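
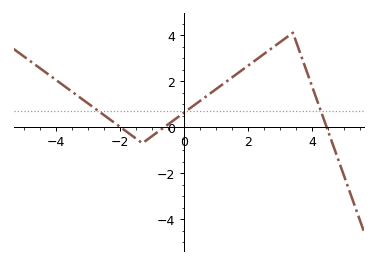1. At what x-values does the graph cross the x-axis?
-1.99, -0.615, 4.45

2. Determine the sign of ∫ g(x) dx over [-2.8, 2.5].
positive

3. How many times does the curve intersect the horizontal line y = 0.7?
3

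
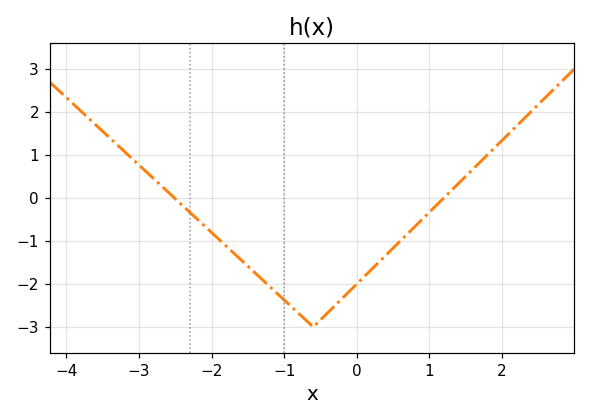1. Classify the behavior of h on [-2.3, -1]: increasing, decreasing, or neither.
decreasing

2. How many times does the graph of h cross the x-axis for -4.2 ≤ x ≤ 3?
2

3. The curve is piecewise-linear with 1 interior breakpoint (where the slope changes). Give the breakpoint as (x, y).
(-0.6, -3)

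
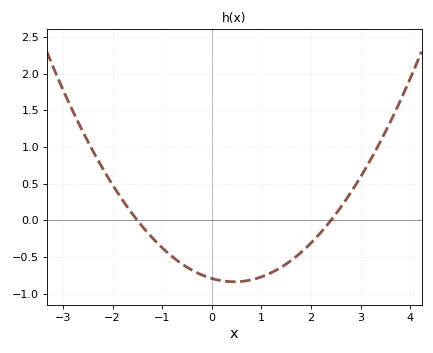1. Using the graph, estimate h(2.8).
0.4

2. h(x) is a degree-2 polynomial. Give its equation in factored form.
y = 0.22(x + 1.5)(x - 2.4)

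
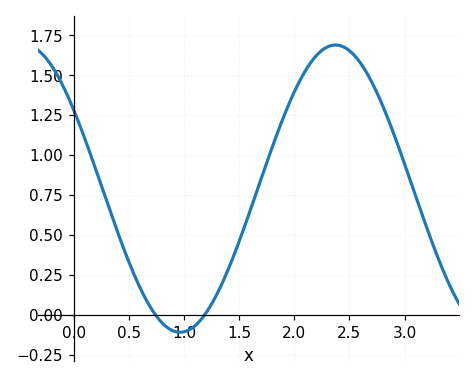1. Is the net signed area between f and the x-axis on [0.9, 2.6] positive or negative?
positive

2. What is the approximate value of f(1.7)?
0.85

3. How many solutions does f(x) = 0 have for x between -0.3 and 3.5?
2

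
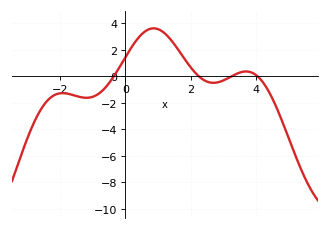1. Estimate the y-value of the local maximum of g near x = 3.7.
0.4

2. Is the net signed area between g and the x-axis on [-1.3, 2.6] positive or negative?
positive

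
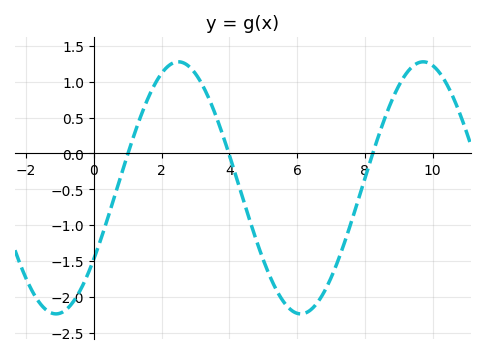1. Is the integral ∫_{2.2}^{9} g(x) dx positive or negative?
negative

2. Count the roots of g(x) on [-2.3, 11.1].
3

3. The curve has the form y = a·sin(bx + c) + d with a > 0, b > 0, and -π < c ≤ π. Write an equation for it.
y = 1.76sin(0.87x - 0.6) - 0.48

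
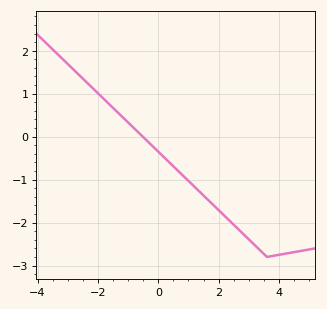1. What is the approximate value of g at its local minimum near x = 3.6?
-2.8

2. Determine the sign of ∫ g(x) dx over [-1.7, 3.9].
negative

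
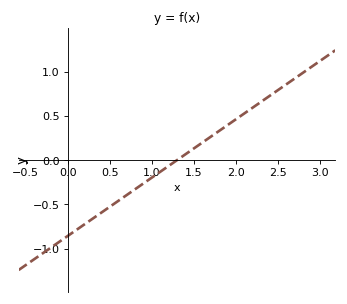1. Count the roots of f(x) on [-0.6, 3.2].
1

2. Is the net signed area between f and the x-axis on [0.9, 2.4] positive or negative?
positive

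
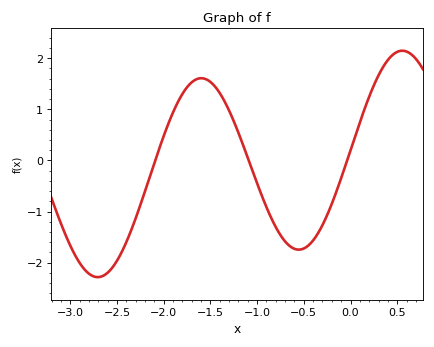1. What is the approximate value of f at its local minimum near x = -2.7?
-2.28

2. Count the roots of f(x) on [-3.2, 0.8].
3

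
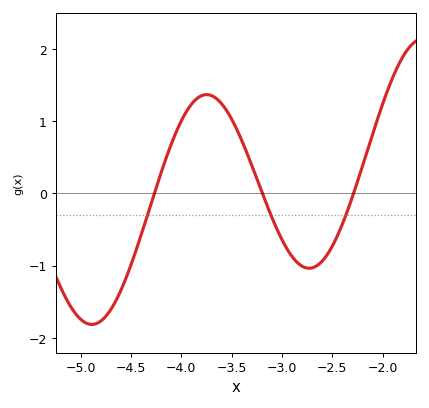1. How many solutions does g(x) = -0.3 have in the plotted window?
3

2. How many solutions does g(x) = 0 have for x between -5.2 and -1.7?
3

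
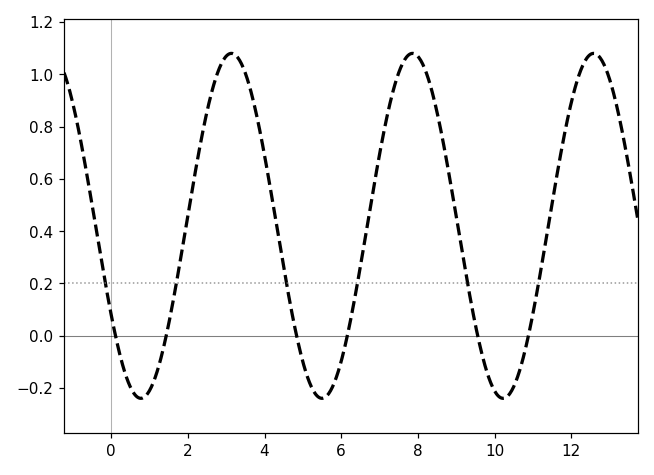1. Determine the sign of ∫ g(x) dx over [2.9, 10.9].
positive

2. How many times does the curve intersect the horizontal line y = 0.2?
6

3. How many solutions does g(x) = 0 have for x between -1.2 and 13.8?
6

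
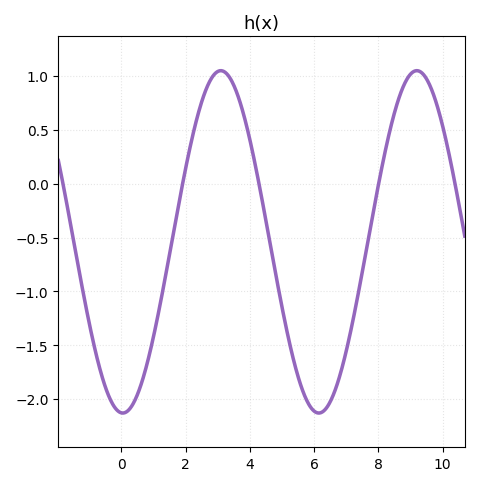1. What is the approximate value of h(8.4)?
0.542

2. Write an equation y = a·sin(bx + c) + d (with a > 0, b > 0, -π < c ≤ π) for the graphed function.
y = 1.59sin(1.03x - 1.62) - 0.54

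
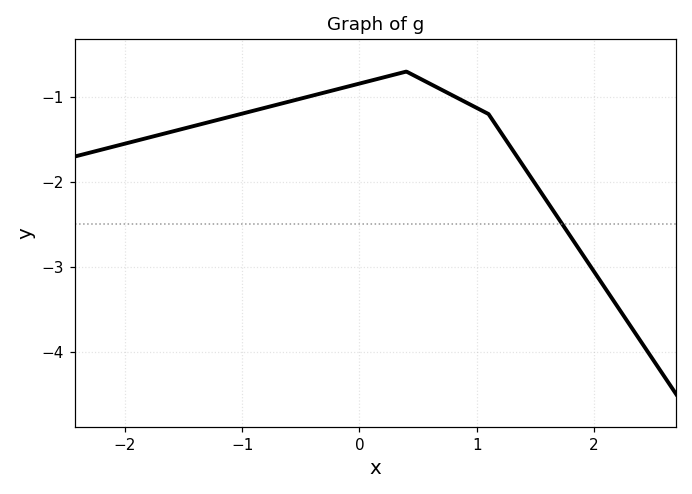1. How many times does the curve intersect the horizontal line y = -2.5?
1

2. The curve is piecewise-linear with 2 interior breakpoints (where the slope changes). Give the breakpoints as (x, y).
(0.4, -0.7); (1.1, -1.2)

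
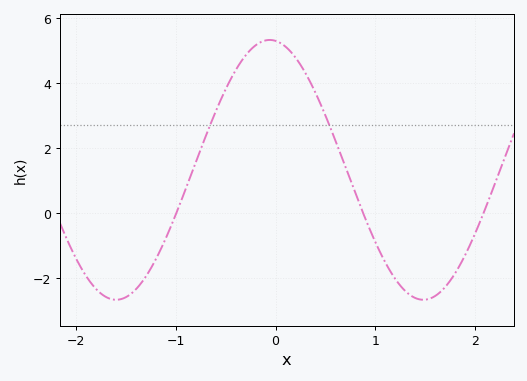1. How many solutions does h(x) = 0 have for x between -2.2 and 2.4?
3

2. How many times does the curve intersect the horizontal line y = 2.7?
2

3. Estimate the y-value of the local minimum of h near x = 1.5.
-2.6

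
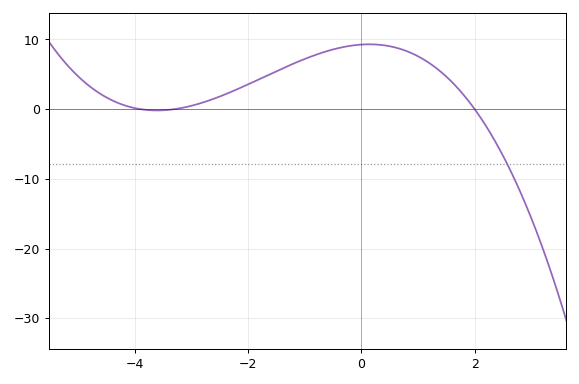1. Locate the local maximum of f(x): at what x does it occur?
0.2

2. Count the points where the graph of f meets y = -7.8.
1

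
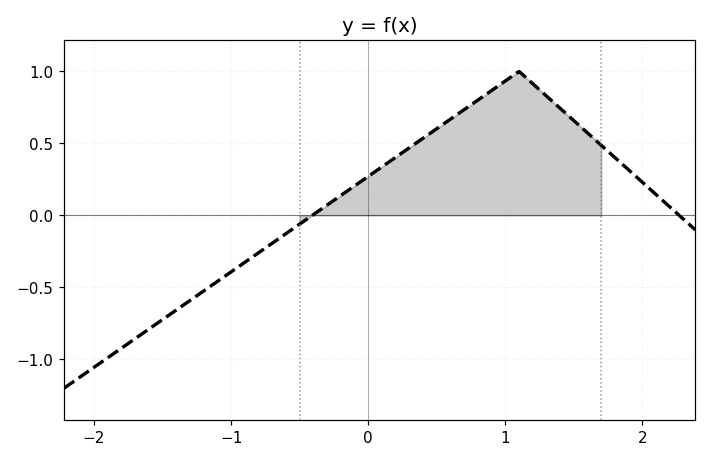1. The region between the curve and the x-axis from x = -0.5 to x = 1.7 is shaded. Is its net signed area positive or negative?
positive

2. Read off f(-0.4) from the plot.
0.006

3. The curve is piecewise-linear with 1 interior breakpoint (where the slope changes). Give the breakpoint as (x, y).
(1.1, 1)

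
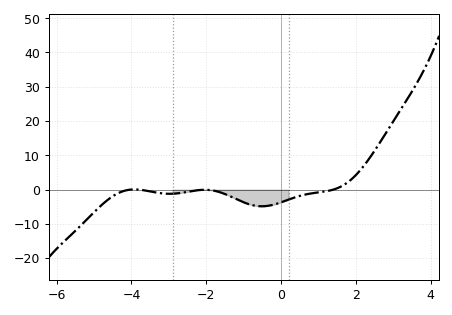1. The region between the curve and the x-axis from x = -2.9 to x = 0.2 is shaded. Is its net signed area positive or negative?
negative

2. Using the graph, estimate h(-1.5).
-1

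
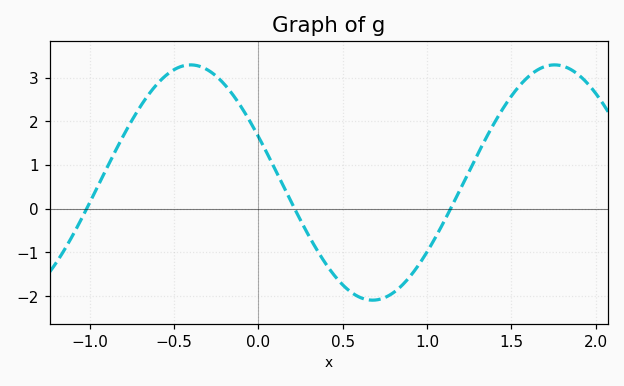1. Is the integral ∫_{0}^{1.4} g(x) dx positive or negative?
negative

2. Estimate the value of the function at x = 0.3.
-0.625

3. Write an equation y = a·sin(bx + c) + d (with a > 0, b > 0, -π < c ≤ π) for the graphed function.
y = 2.69sin(2.91x + 2.74) + 0.6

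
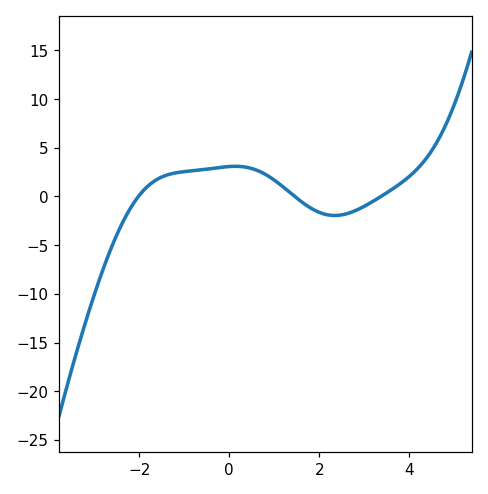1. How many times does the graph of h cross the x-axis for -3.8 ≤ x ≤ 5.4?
3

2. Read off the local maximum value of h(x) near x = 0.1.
3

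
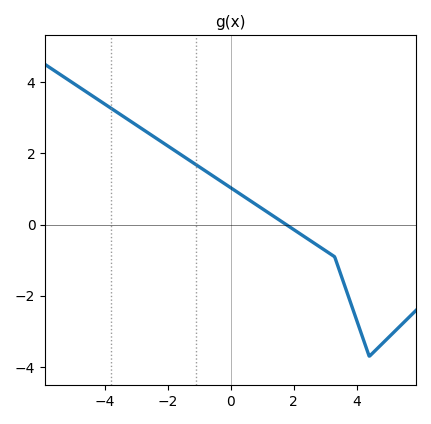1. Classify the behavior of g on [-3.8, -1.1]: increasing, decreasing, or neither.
decreasing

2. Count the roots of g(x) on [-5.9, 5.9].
1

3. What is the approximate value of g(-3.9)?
3.32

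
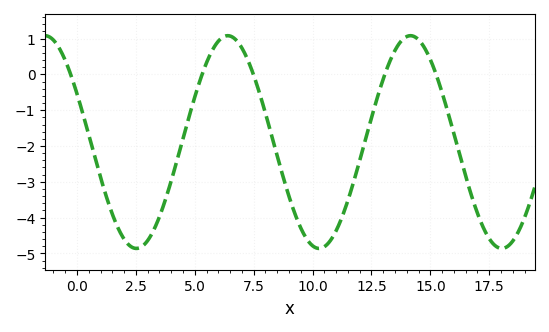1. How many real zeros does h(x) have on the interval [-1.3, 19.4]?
5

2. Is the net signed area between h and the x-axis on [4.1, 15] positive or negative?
negative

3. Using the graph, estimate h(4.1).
-2.75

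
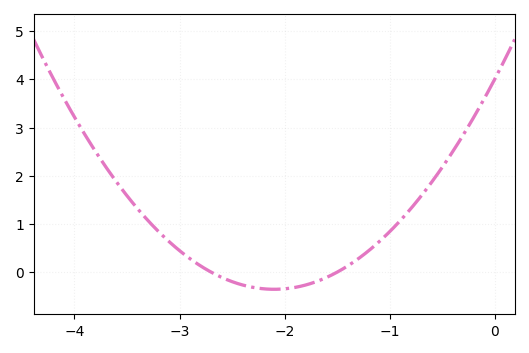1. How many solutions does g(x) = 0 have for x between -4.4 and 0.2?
2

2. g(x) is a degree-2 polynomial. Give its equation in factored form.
y = 0.99(x + 2.7)(x + 1.5)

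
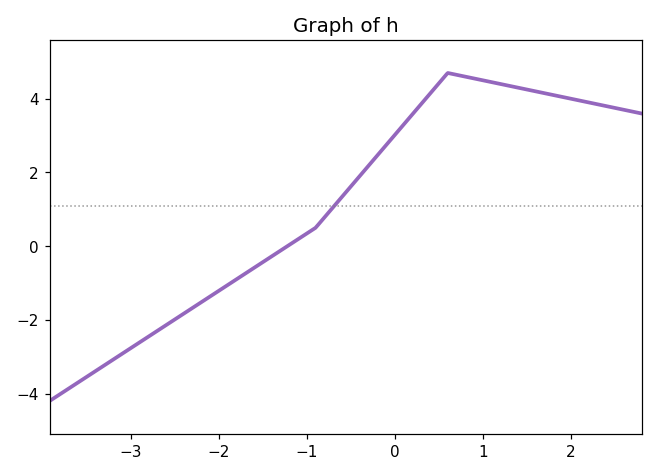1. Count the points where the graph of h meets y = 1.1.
1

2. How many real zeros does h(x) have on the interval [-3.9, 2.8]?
1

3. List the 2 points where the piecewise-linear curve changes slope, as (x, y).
(-0.9, 0.5); (0.6, 4.7)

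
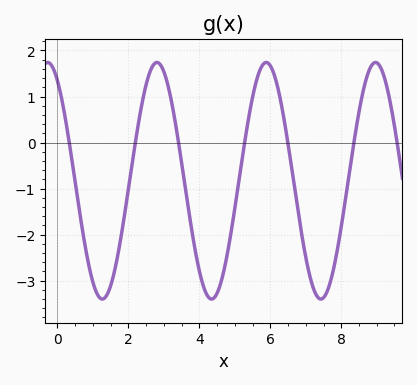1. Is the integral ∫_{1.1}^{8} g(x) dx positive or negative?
negative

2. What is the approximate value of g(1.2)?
-3.4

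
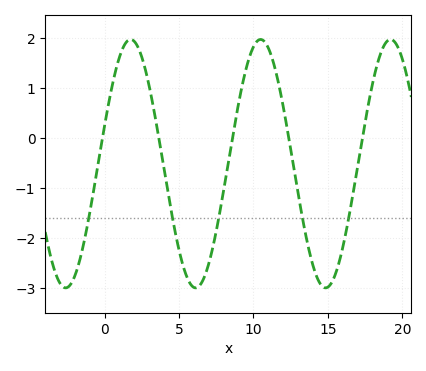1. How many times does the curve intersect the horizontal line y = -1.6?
5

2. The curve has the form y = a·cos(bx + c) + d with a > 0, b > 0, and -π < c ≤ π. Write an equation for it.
y = 2.49cos(0.72x - 1.26) - 0.51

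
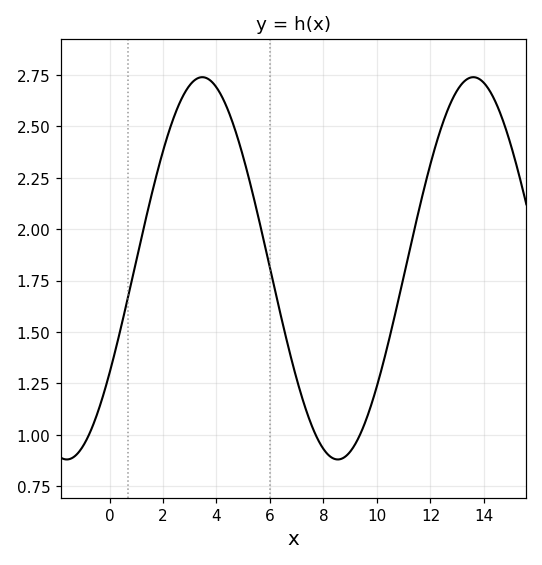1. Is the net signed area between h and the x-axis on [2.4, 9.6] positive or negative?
positive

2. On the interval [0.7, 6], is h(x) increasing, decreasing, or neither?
neither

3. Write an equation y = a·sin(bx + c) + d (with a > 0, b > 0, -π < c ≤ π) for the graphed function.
y = 0.93sin(0.62x - 0.58) + 1.81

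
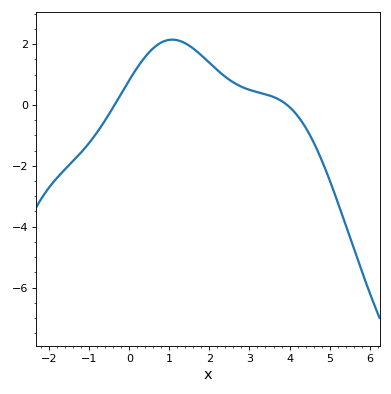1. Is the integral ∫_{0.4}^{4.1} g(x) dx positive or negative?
positive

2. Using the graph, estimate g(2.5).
0.8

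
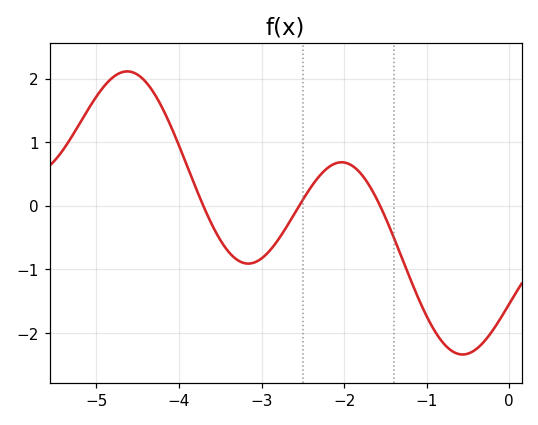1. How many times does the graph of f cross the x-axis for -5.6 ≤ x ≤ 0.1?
3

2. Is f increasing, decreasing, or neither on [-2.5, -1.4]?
neither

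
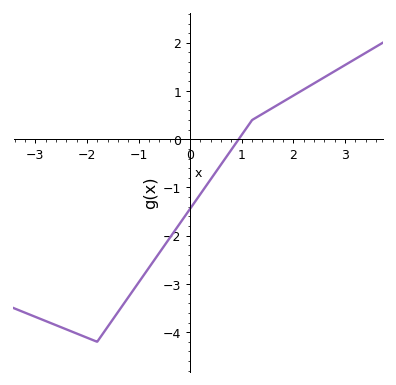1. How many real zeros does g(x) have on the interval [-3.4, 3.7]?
1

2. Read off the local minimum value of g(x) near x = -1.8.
-4.2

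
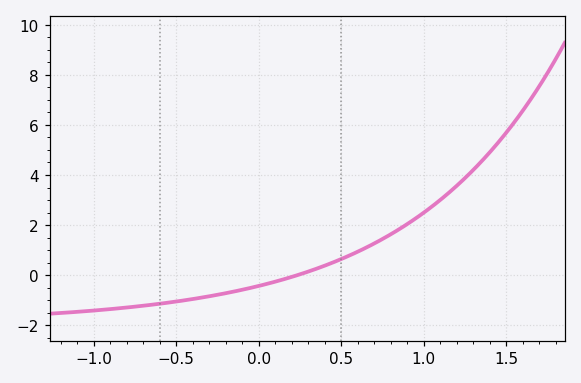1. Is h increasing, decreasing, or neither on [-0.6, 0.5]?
increasing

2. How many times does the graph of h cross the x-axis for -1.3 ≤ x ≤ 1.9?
1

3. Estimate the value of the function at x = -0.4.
-1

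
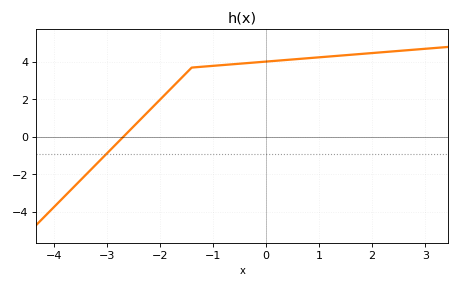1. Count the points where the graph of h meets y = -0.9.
1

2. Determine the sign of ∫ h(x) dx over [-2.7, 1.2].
positive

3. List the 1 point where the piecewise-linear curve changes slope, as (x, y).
(-1.4, 3.7)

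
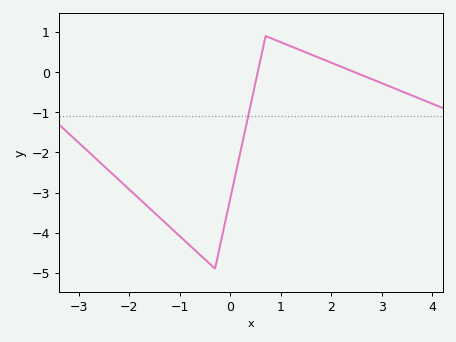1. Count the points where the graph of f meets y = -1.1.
1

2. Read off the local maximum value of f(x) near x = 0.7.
0.9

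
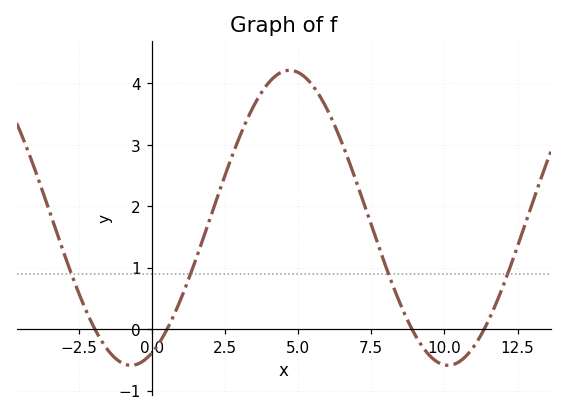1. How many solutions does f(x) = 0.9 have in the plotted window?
4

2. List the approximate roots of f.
-2, 0.5, 9, 11.5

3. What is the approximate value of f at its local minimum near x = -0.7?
-0.6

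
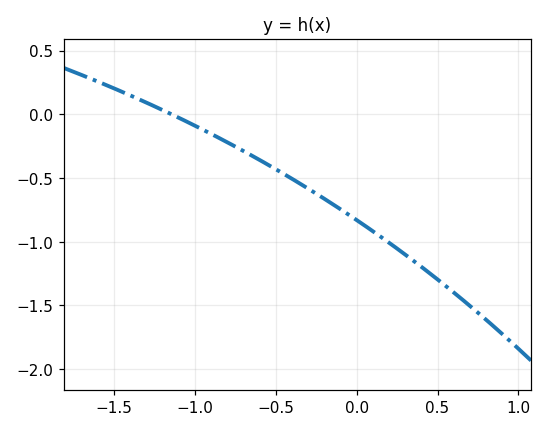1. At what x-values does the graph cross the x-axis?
-1.14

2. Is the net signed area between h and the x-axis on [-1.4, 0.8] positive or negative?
negative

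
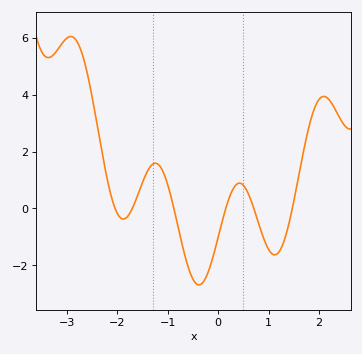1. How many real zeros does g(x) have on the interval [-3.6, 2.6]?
6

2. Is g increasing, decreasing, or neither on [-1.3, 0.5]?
neither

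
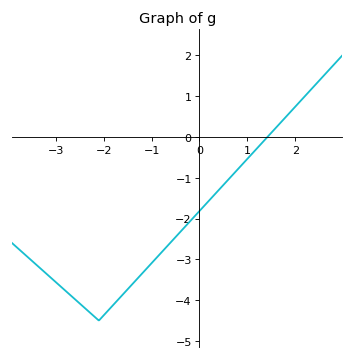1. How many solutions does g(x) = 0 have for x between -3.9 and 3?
1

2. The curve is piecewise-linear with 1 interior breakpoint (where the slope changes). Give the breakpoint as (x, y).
(-2.1, -4.5)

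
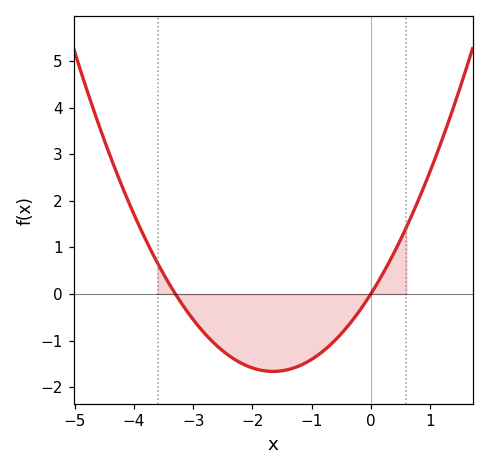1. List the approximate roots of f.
-3.3, 0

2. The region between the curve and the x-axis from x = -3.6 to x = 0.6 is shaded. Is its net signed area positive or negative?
negative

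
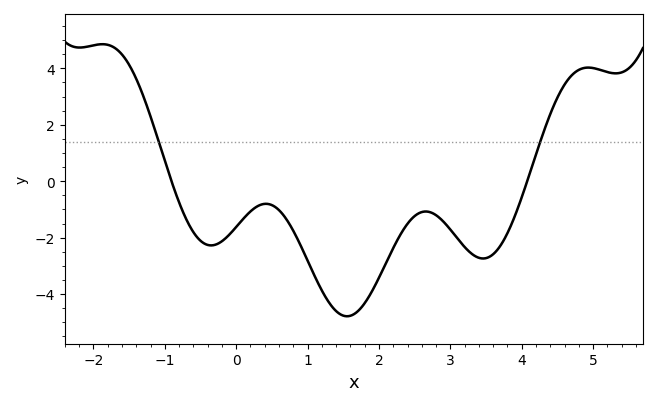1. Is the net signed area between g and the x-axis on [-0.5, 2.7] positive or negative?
negative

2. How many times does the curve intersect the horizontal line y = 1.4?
2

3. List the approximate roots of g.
-1, 4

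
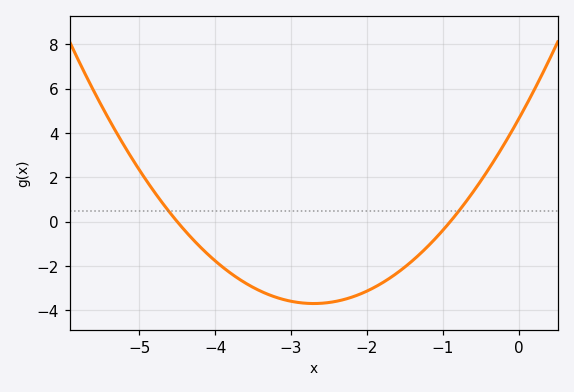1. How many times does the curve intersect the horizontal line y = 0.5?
2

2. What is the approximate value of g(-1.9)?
-3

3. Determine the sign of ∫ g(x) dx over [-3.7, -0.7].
negative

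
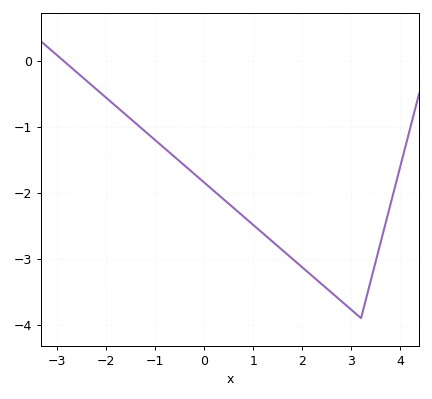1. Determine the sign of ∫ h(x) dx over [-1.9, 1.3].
negative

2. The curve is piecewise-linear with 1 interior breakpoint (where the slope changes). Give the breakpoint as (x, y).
(3.2, -3.9)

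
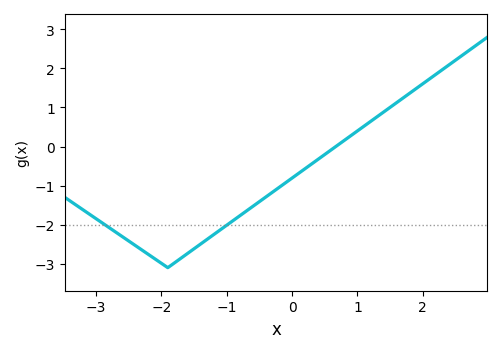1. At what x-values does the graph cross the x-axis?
0.7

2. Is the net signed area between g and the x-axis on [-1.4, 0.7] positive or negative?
negative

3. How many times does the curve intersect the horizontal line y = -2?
2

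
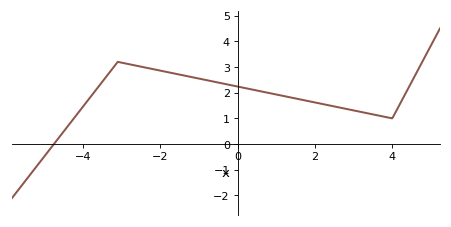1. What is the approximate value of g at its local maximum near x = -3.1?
3.2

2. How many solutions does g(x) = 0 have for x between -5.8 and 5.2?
1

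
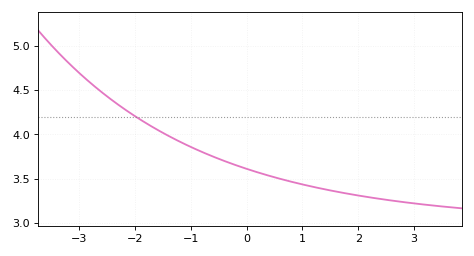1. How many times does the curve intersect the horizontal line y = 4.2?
1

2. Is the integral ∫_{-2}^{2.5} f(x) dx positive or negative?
positive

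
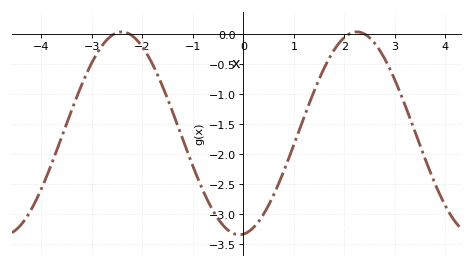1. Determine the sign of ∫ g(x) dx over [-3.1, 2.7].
negative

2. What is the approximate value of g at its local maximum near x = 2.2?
0.04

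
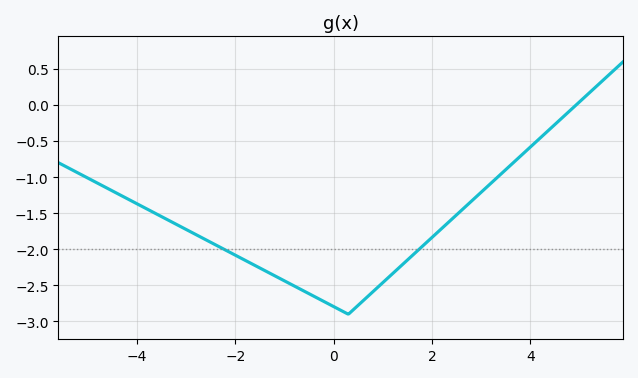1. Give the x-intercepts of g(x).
4.93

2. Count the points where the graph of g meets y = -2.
2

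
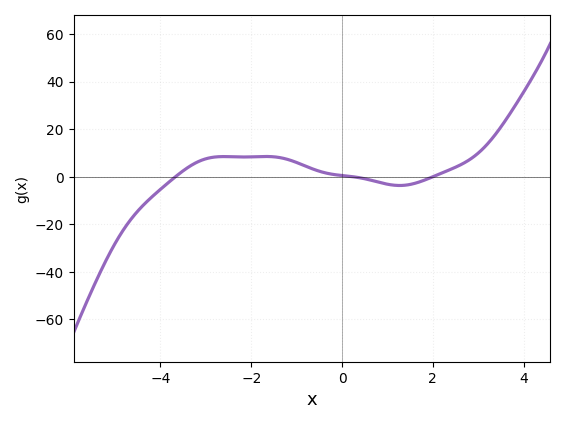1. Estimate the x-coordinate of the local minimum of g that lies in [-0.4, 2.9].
1.2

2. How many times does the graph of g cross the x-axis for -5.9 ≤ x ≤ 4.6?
3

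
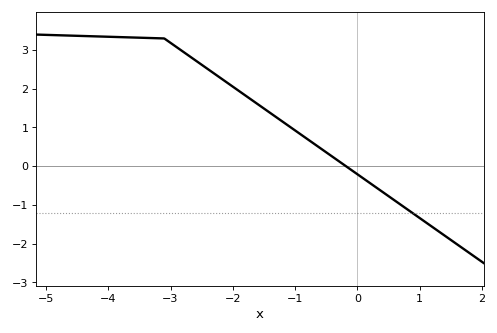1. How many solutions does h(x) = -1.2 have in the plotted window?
1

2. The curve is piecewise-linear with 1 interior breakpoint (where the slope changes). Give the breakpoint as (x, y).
(-3.1, 3.3)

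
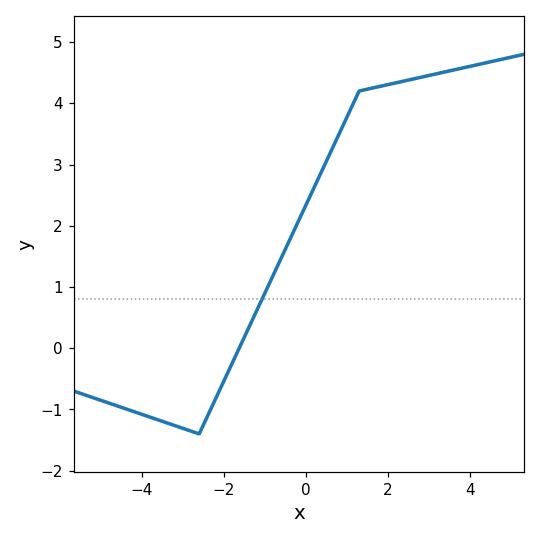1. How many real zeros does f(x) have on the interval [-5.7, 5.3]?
1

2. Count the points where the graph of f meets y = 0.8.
1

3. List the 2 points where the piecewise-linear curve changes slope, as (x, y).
(-2.6, -1.4); (1.3, 4.2)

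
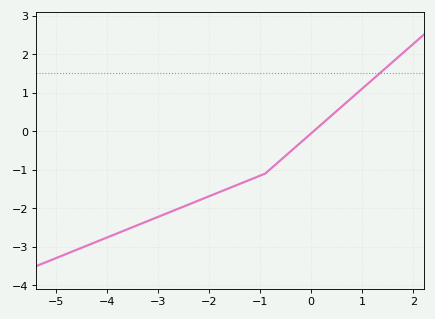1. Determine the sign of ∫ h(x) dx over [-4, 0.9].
negative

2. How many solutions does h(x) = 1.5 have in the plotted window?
1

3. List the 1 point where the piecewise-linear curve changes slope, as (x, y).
(-0.9, -1.1)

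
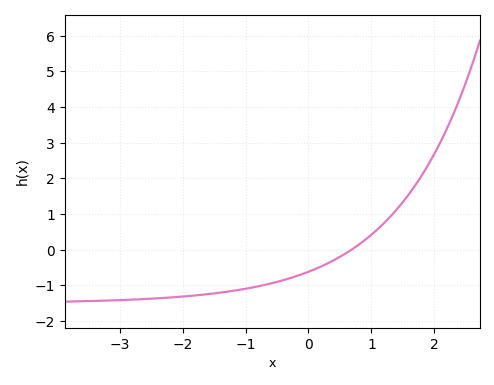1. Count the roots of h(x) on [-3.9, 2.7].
1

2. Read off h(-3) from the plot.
-1.4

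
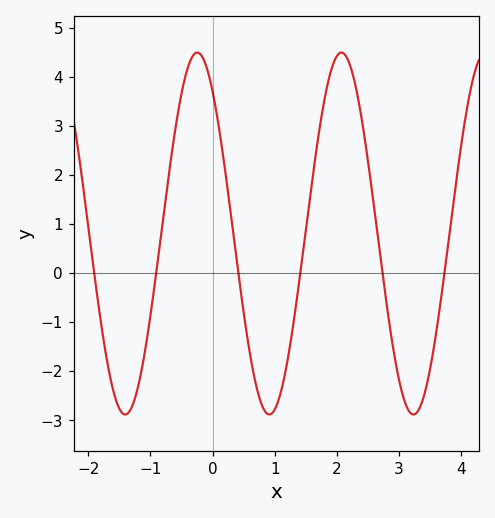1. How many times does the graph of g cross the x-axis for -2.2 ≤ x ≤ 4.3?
6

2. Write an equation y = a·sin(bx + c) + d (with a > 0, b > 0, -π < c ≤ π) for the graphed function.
y = 3.69sin(2.71x + 2.24) + 0.81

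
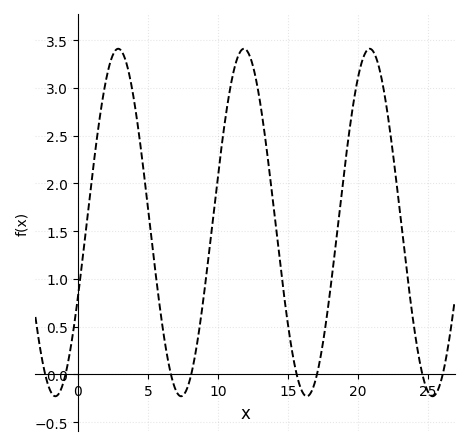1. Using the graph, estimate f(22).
2.84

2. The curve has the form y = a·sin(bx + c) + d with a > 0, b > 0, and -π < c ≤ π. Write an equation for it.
y = 1.82sin(0.7x - 0.45) + 1.59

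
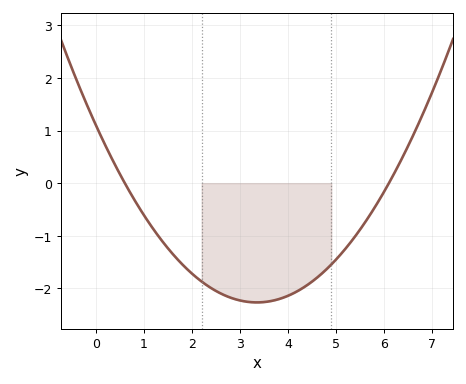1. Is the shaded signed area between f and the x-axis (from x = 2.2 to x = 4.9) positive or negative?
negative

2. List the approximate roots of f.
0.6, 6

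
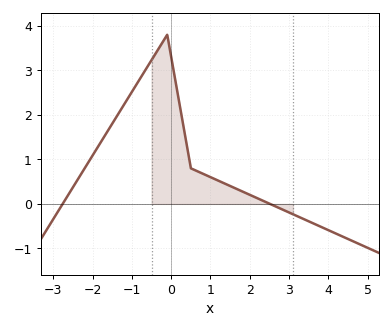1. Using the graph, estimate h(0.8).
0.681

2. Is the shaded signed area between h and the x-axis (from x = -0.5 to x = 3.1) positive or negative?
positive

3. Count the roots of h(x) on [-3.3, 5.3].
2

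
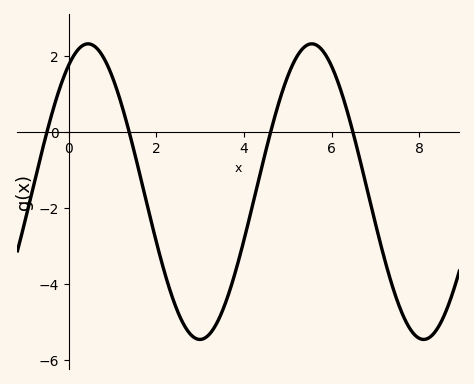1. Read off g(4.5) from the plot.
-0.501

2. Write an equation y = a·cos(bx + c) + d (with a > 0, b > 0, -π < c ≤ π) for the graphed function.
y = 3.89cos(1.23x - 0.542) - 1.58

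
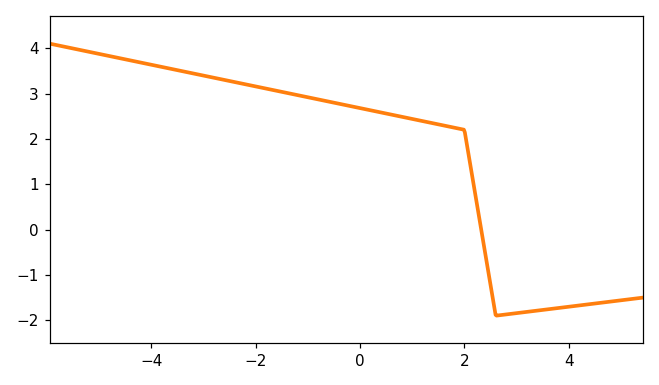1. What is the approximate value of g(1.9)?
2.22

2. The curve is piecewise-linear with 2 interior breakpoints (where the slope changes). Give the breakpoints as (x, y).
(2, 2.2); (2.6, -1.9)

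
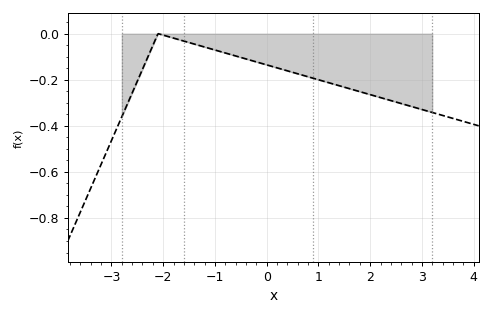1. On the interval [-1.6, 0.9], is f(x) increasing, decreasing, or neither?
decreasing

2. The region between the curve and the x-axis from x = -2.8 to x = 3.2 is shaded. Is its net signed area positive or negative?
negative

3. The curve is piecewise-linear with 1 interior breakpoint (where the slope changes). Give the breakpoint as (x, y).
(-2.1, 0)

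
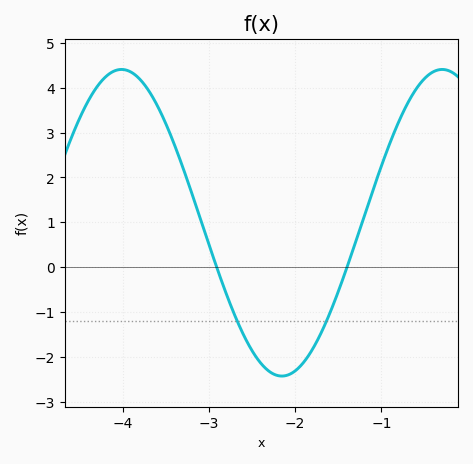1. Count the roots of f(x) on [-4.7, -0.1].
2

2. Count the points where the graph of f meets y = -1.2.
2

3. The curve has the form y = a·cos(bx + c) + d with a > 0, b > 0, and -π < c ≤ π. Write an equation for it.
y = 3.42cos(1.69x + 0.5) + 0.99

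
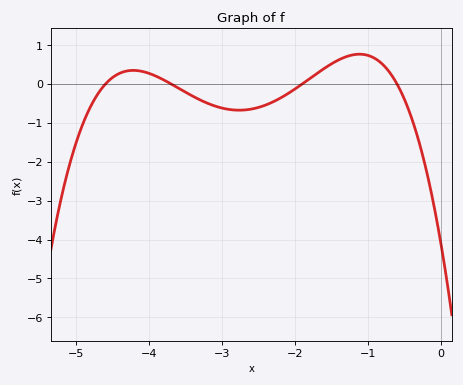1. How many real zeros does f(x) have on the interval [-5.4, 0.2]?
4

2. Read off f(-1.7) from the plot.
0.3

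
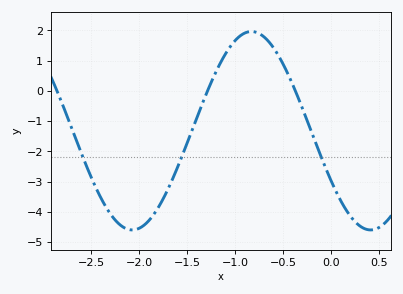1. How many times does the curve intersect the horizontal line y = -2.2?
3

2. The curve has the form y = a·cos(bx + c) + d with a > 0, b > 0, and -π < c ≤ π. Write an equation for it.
y = 3.28cos(2.53x + 2.1) - 1.32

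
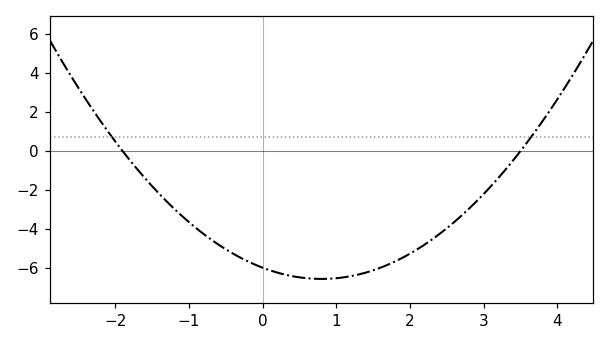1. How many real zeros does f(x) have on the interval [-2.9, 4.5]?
2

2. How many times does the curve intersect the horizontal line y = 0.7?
2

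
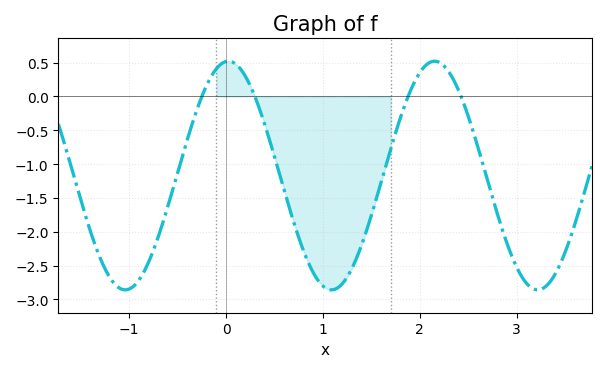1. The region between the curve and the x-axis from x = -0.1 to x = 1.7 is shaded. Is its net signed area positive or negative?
negative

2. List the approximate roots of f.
-0.25, 0.297, 1.88, 2.43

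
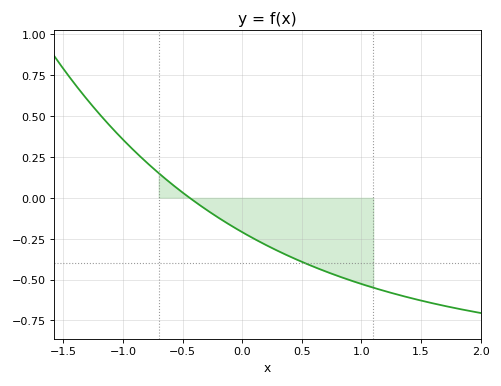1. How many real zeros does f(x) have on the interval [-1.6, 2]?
1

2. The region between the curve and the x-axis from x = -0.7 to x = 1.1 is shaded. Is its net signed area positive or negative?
negative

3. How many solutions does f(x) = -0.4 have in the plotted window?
1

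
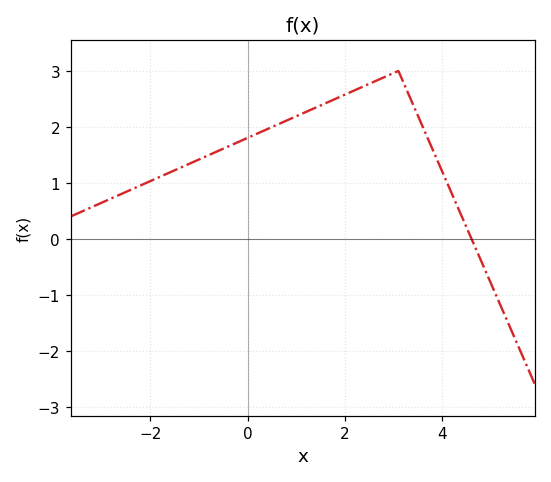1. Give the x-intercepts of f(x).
4.6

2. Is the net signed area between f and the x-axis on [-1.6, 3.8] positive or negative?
positive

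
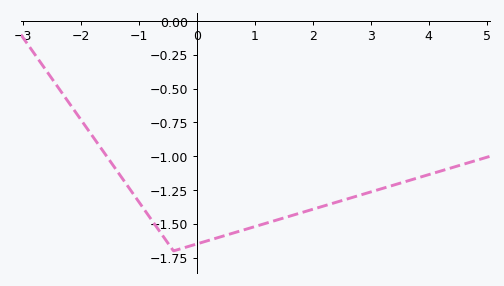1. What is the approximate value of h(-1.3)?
-1.16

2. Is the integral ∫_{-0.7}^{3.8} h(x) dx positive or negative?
negative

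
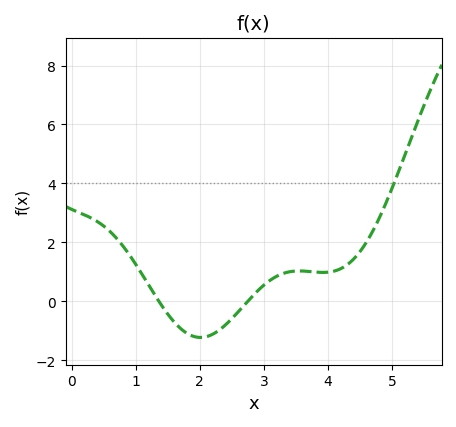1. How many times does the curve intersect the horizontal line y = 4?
1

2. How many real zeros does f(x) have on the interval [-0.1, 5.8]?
2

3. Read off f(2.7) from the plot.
-0.2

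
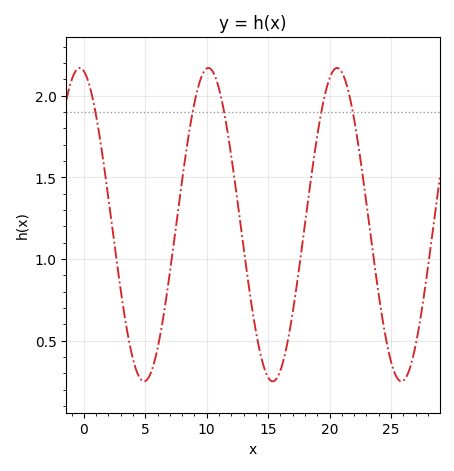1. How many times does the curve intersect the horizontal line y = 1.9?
5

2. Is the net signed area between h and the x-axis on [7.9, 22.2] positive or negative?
positive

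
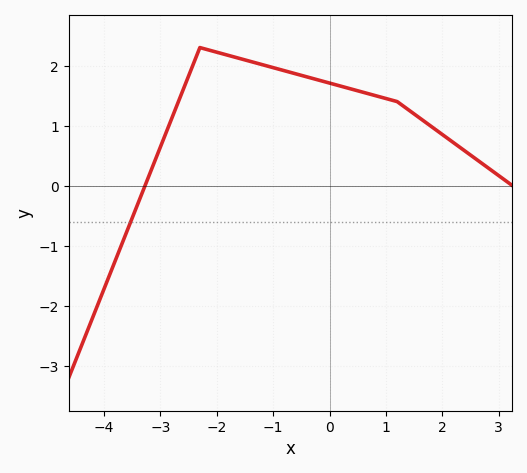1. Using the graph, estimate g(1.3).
1.3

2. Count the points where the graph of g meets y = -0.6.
1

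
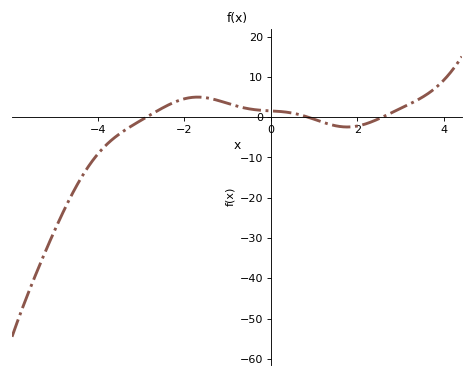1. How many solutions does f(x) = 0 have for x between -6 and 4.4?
3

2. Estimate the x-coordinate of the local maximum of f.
-1.6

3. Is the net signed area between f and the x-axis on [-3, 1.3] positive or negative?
positive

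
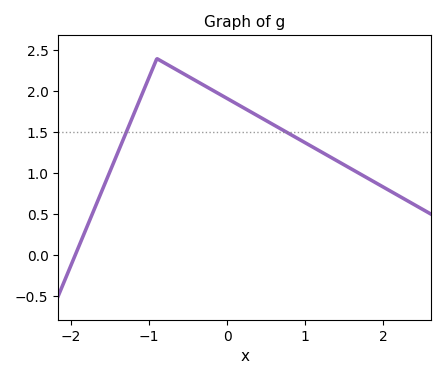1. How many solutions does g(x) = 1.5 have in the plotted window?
2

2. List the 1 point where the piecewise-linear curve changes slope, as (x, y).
(-0.9, 2.4)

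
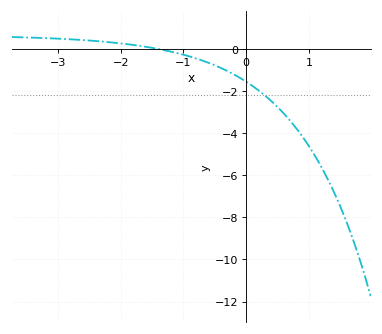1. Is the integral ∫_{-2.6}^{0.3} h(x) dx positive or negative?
negative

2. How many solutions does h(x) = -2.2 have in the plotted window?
1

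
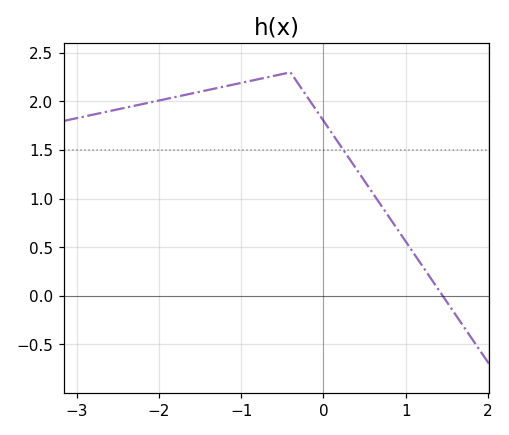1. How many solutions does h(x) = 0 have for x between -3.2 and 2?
1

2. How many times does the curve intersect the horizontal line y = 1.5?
1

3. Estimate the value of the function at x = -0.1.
1.93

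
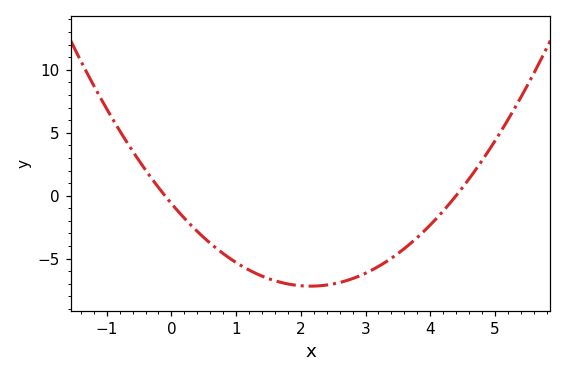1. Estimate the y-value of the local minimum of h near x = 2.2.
-7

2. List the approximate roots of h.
-0.1, 4.4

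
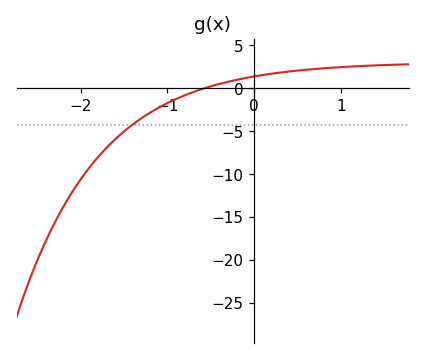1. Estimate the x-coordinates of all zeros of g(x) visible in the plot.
-0.561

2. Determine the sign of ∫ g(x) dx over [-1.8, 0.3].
negative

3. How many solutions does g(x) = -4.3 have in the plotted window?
1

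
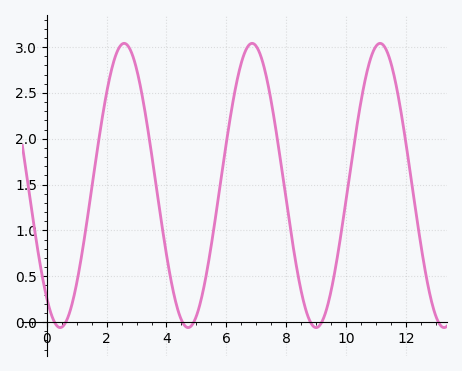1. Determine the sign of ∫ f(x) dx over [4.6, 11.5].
positive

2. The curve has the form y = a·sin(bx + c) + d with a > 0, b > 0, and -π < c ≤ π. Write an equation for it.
y = 1.55sin(1.5x - 2.2) + 1.49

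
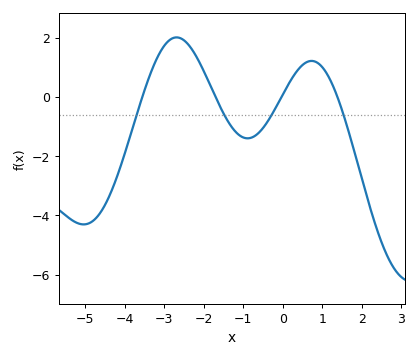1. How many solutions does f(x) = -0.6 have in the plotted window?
4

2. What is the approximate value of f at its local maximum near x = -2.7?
2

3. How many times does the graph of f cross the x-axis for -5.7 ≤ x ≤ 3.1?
4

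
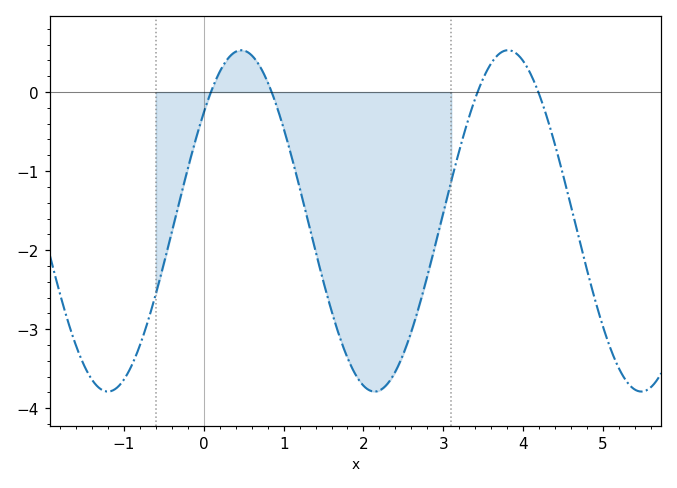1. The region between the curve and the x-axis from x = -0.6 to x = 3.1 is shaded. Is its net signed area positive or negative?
negative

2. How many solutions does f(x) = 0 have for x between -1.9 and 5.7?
4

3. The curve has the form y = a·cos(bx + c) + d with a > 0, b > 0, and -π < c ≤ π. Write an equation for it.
y = 2.16cos(1.9x - 0.88) - 1.63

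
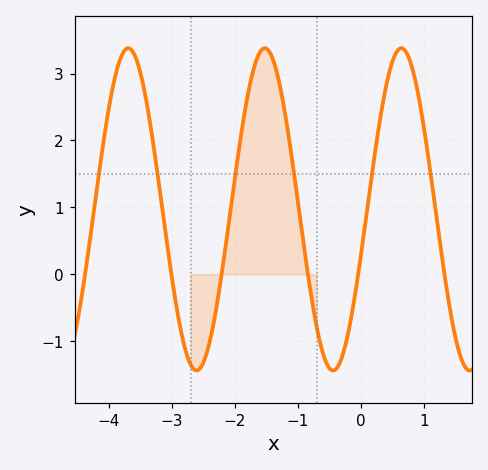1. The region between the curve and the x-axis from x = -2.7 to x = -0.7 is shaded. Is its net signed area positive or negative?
positive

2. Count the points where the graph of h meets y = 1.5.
6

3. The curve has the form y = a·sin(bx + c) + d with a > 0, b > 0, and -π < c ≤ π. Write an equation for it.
y = 2.41sin(2.9x - 0.292) + 0.97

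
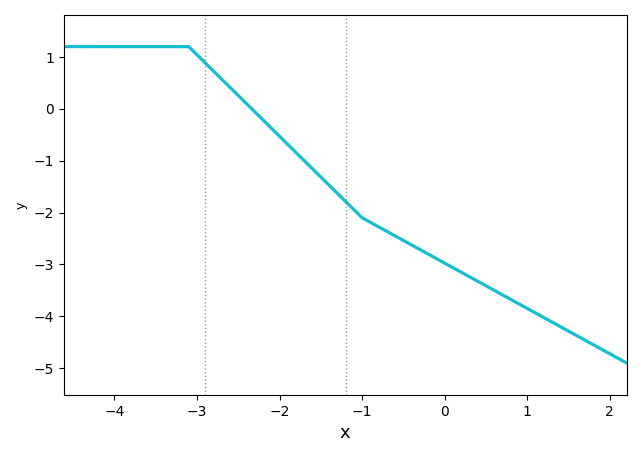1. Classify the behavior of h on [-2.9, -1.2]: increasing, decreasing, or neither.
decreasing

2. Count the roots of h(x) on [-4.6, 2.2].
1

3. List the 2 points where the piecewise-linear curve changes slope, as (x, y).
(-3.1, 1.2); (-1, -2.1)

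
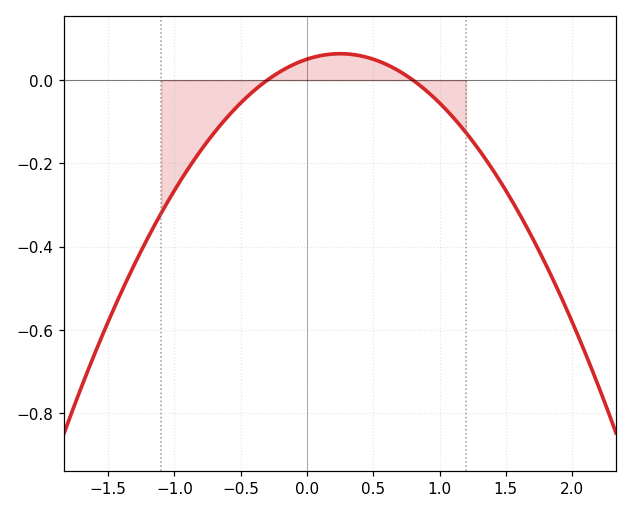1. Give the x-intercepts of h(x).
-0.3, 0.8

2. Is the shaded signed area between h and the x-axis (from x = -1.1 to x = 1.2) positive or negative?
negative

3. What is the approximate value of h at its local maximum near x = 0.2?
0.06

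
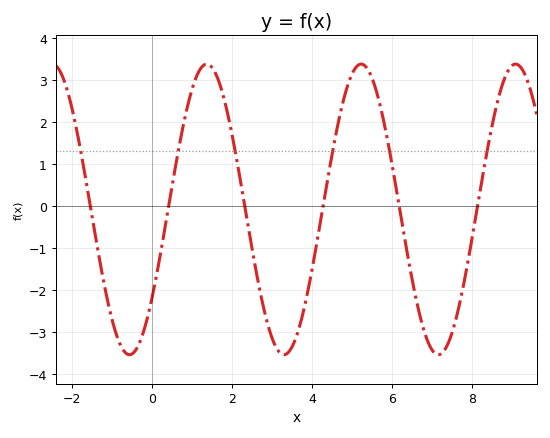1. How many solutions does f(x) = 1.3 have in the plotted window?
6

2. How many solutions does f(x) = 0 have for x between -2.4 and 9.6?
6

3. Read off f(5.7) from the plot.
2.38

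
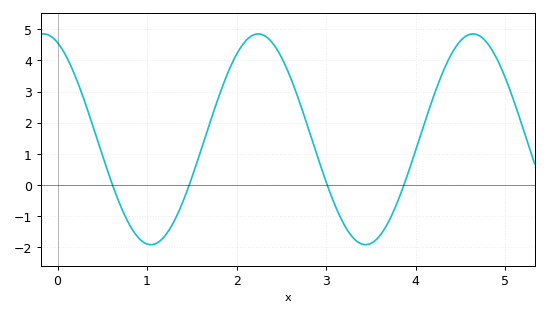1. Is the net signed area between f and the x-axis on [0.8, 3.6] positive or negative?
positive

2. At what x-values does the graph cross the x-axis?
0.614, 1.47, 3.01, 3.87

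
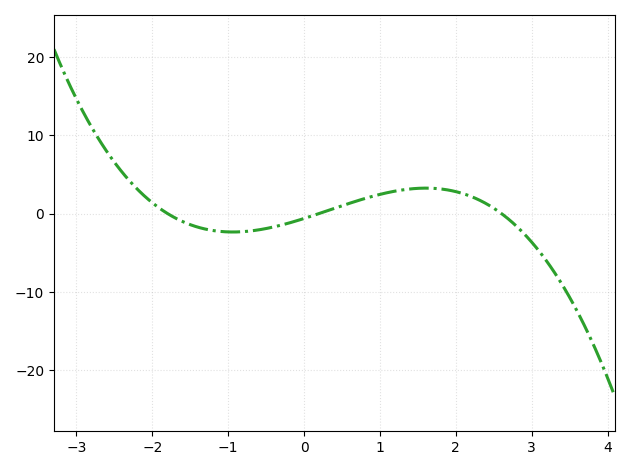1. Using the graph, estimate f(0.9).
2.18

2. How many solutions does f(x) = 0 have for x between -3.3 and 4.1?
3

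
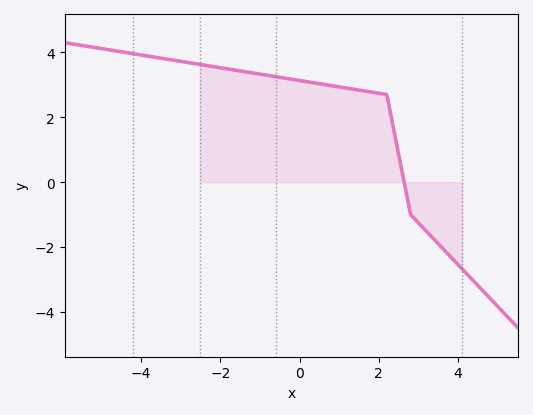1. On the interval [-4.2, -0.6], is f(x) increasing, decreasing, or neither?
decreasing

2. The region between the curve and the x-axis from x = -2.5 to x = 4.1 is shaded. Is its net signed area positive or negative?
positive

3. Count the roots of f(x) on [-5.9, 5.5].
1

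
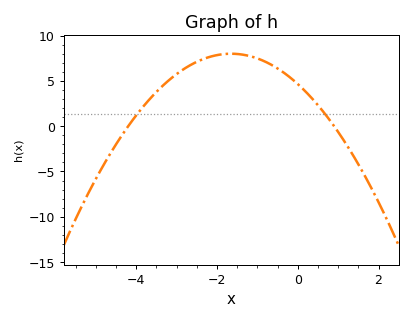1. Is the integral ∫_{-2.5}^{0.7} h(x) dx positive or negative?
positive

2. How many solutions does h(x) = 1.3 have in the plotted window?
2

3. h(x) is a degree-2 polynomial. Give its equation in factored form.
y = -1.23(x + 4.2)(x - 0.9)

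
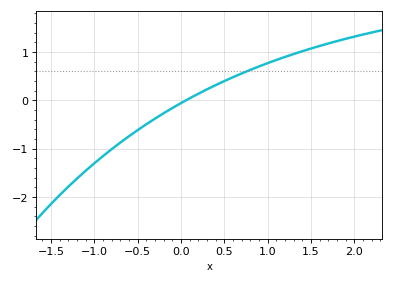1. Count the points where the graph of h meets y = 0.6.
1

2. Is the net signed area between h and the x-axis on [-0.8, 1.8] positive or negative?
positive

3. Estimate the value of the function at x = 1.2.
0.9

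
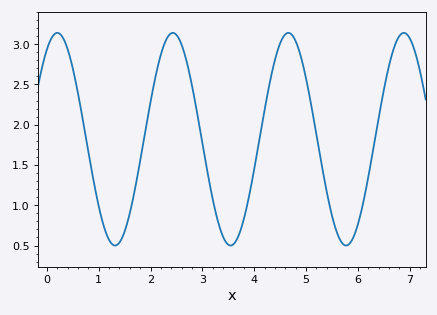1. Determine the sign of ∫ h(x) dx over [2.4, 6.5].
positive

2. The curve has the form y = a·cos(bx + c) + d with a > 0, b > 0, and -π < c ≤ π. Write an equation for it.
y = 1.32cos(2.82x - 0.57) + 1.82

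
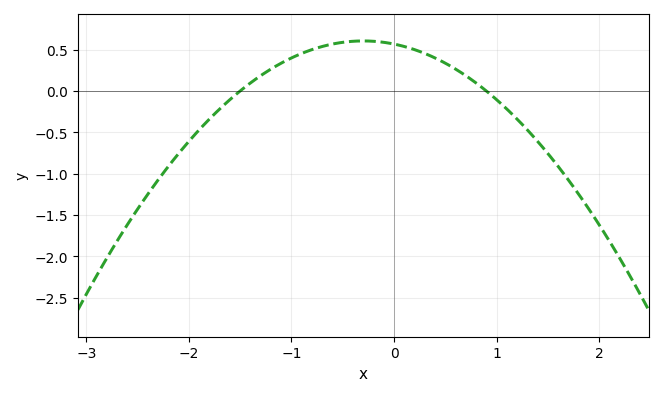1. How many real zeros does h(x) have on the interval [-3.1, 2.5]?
2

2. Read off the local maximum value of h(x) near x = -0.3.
0.605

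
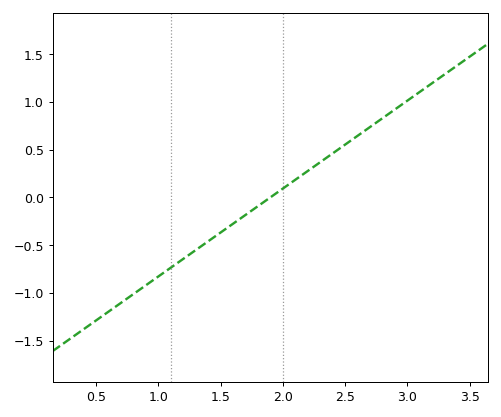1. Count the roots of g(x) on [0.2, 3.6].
1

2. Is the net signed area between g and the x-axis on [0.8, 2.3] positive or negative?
negative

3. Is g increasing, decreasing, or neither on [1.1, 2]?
increasing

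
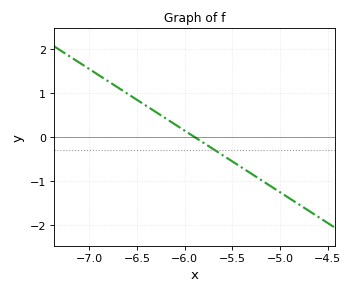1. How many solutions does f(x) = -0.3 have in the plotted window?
1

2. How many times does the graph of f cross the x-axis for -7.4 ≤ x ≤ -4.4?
1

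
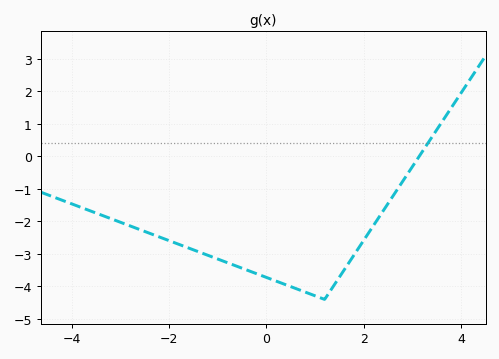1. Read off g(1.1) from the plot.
-4.34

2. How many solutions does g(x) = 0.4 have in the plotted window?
1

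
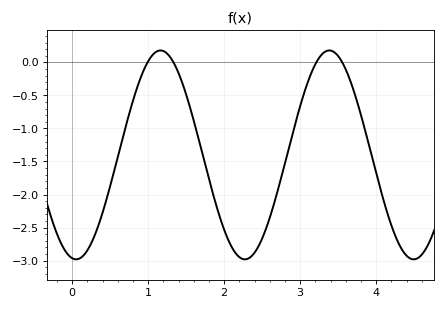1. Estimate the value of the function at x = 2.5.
-2.65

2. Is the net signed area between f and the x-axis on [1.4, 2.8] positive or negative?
negative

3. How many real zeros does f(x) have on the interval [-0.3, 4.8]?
4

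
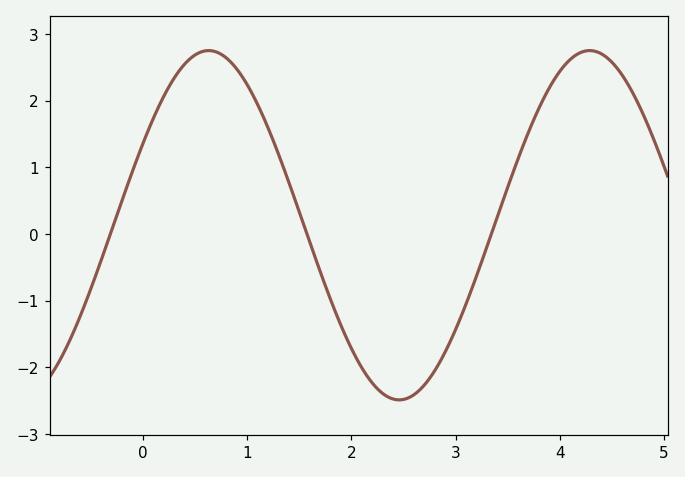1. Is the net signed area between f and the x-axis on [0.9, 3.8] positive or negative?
negative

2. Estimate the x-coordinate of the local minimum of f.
2.46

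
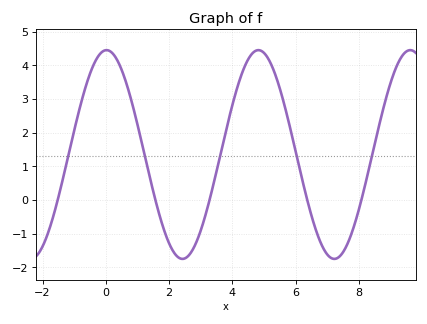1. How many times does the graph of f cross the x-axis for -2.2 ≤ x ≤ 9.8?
5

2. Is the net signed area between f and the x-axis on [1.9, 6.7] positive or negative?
positive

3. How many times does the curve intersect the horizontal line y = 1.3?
5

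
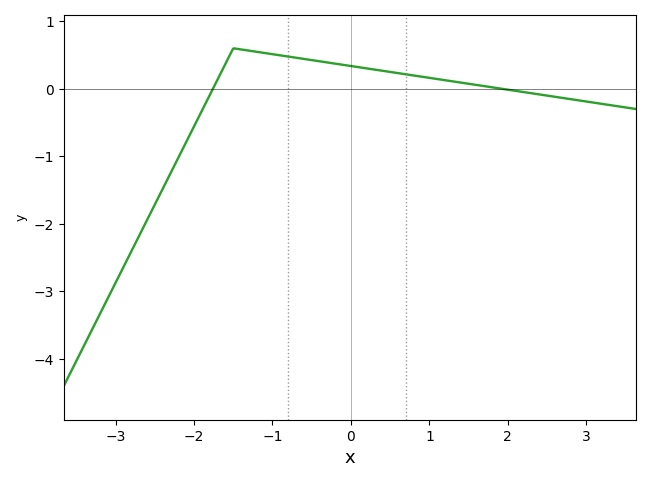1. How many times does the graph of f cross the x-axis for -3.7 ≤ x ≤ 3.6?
2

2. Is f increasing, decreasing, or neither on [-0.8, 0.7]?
decreasing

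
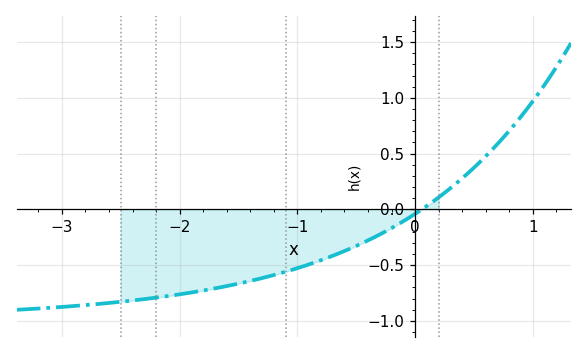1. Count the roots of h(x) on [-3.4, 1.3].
1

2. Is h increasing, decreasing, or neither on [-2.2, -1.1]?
increasing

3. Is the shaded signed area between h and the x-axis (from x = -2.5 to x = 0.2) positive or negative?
negative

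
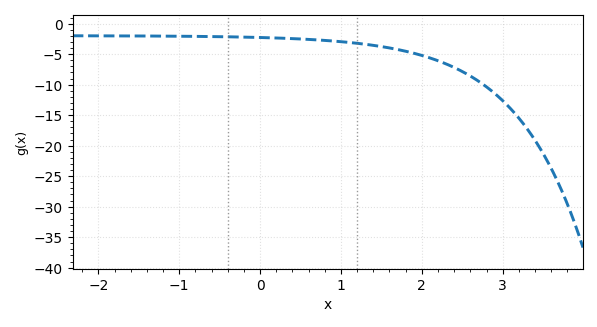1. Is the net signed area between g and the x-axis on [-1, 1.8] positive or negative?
negative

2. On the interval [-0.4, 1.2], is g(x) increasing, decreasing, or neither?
decreasing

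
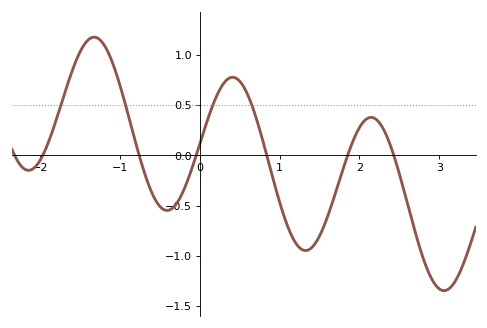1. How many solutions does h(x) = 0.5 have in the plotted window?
4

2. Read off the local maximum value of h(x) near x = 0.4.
0.8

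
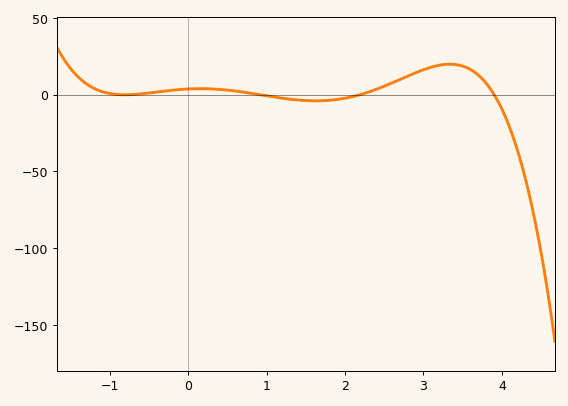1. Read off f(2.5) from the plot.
5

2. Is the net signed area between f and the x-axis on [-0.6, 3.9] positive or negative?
positive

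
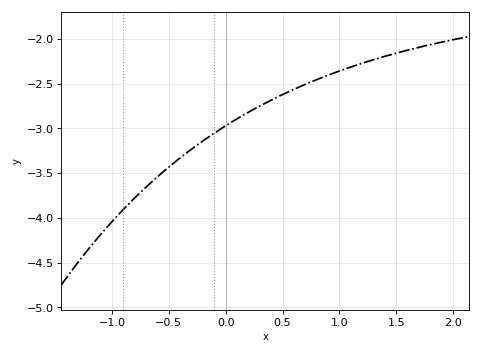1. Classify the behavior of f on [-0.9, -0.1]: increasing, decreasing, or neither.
increasing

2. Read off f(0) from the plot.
-2.97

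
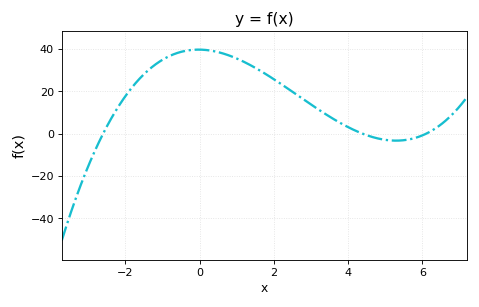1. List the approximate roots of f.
-2.6, 4.4, 6.1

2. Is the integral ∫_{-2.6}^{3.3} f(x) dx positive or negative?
positive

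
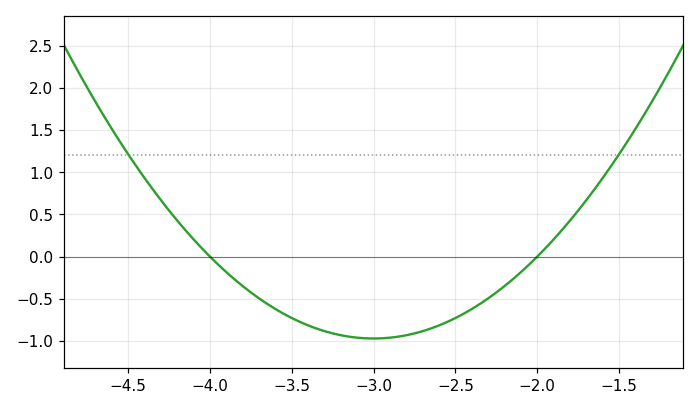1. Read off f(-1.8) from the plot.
0.427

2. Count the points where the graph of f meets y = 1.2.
2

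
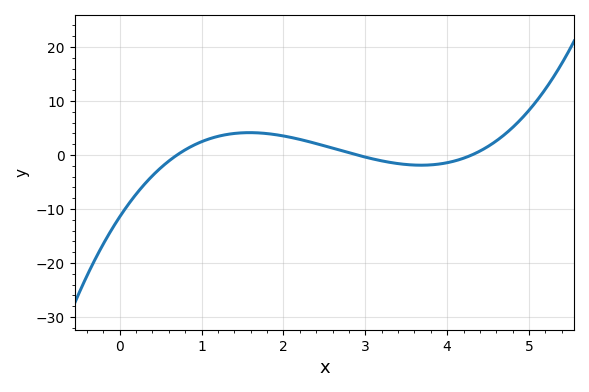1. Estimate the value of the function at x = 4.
-1.43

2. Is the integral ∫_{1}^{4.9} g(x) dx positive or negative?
positive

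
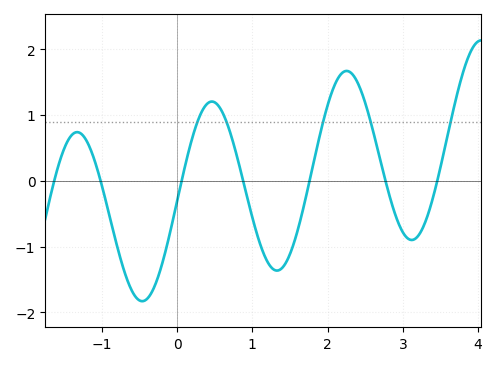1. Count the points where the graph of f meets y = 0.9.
5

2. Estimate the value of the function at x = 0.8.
0.354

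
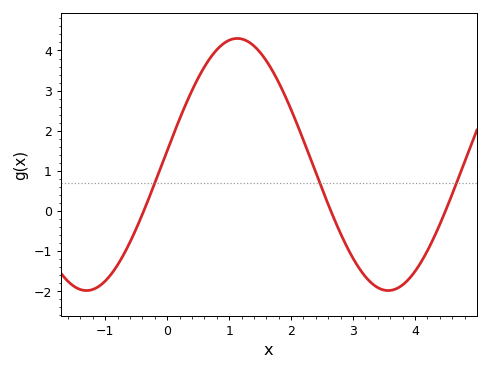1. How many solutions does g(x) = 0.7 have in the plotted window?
3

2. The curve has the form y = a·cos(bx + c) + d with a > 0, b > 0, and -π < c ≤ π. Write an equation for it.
y = 3.14cos(1.3x - 1.5) + 1.16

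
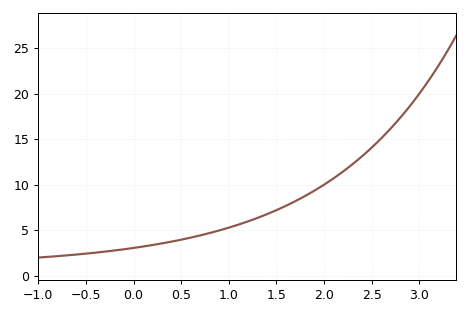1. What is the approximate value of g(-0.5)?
2.42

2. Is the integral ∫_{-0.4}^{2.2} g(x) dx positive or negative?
positive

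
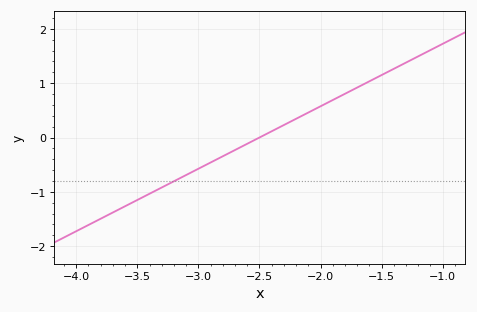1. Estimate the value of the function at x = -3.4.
-1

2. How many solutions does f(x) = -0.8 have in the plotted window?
1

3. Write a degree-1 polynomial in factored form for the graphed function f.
y = 1.15(x + 2.5)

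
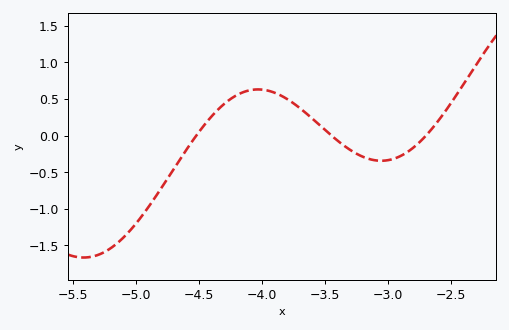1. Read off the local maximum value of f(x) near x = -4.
0.65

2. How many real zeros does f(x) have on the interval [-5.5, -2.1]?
3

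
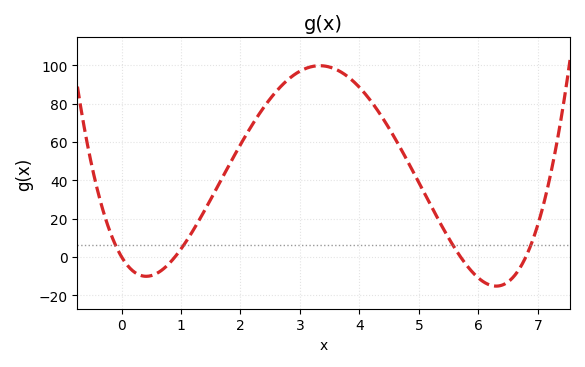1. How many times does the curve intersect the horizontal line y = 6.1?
4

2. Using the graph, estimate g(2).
58.6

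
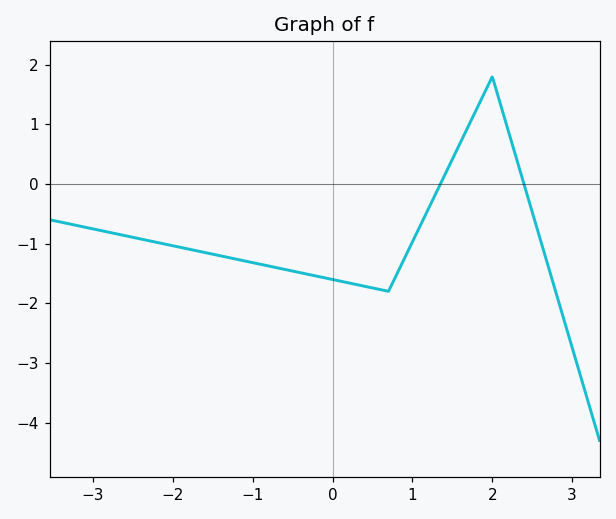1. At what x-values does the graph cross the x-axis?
1.4, 2.4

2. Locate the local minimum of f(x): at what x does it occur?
0.7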